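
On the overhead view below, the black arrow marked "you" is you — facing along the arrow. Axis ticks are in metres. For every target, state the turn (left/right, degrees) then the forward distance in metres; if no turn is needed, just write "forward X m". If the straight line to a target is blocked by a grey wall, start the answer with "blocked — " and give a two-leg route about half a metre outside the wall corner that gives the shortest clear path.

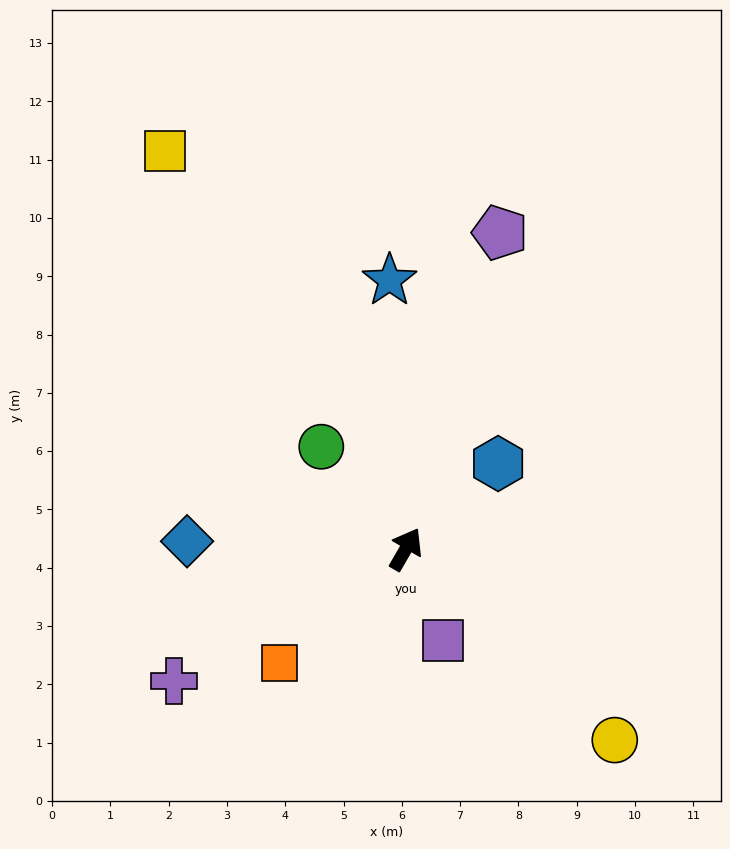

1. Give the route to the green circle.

turn left 70°, forward 2.3 m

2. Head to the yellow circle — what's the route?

turn right 102°, forward 4.9 m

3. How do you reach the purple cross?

turn left 150°, forward 4.6 m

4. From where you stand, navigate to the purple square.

turn right 128°, forward 1.7 m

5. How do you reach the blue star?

turn left 34°, forward 4.6 m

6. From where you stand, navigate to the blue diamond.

turn left 118°, forward 3.8 m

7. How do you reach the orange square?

turn left 162°, forward 2.9 m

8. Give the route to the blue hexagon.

turn right 17°, forward 2.2 m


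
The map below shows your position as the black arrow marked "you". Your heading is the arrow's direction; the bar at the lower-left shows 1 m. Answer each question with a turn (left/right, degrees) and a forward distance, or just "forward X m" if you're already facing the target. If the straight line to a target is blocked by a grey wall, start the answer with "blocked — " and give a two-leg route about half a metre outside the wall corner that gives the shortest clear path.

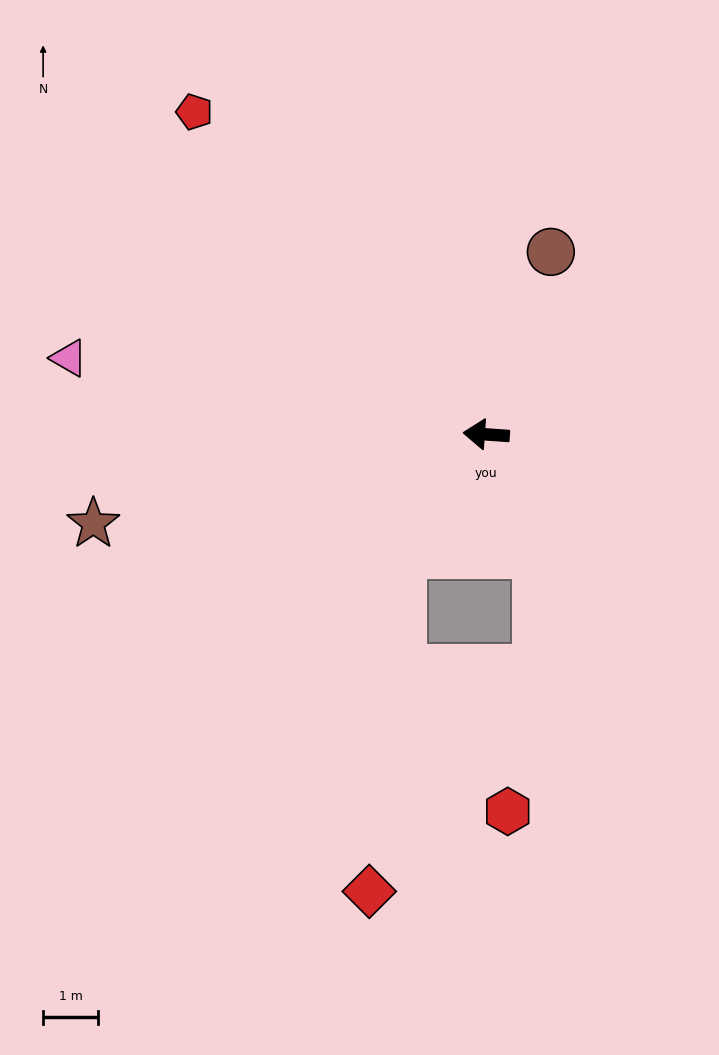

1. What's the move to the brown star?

turn left 17°, forward 7.3 m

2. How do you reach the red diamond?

blocked — turn left 59°, forward 2.6 m, then turn left 29°, forward 6.1 m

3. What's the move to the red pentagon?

turn right 44°, forward 7.9 m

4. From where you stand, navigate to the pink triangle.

turn right 6°, forward 7.7 m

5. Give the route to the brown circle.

turn right 105°, forward 3.5 m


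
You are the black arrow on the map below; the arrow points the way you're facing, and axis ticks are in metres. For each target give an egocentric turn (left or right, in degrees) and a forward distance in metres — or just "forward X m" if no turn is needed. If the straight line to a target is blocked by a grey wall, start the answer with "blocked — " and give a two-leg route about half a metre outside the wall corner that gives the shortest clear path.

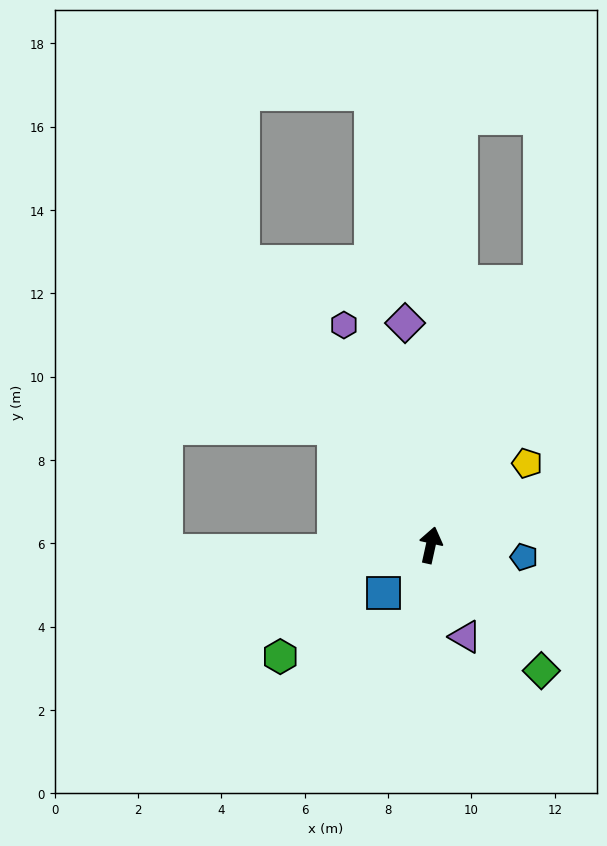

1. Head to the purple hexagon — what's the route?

turn left 34°, forward 5.7 m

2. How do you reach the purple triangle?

turn right 147°, forward 2.4 m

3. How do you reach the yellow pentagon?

turn right 37°, forward 3.0 m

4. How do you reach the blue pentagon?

turn right 85°, forward 2.3 m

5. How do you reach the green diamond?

turn right 126°, forward 4.0 m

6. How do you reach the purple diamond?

turn left 19°, forward 5.4 m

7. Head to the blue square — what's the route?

turn left 148°, forward 1.6 m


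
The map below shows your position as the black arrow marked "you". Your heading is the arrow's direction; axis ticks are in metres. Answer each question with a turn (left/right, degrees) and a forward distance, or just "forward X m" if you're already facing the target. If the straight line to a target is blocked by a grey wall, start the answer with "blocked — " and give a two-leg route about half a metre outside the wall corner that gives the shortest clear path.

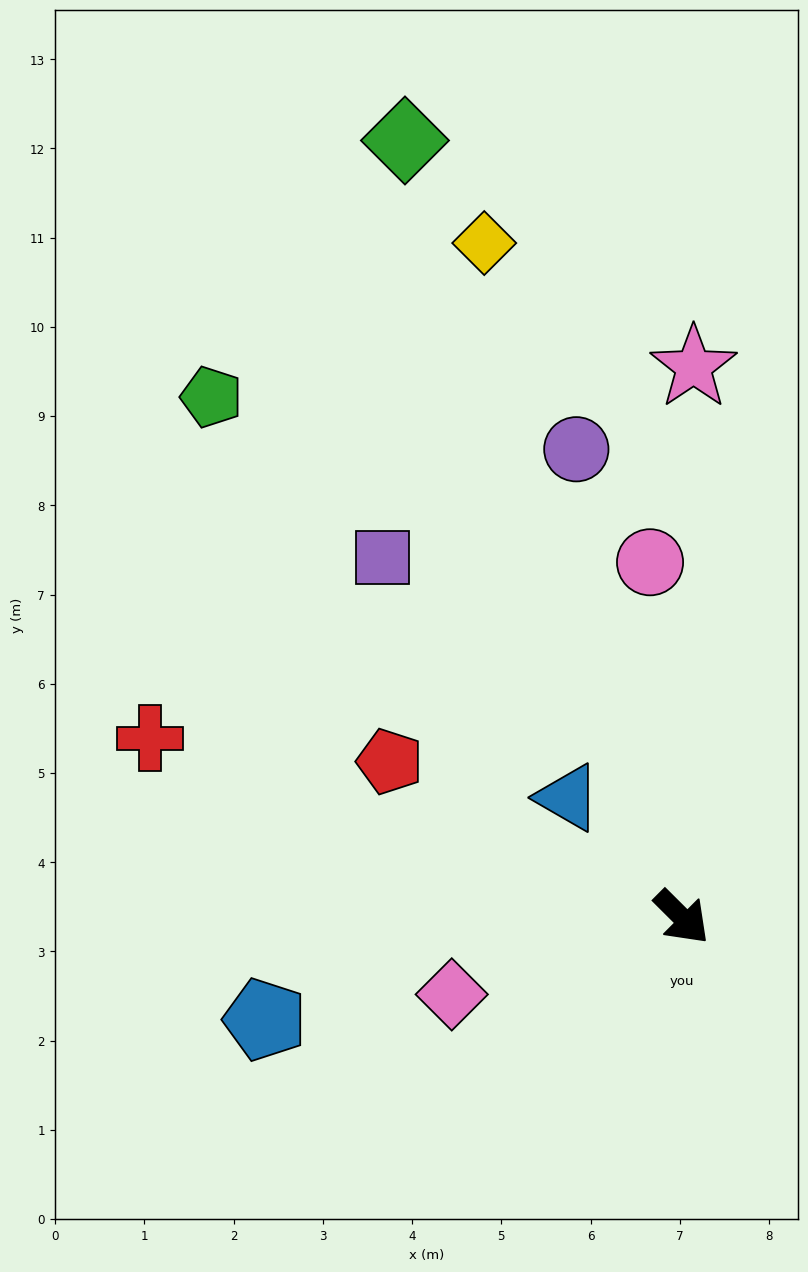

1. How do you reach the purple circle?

turn left 148°, forward 5.4 m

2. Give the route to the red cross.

turn right 154°, forward 6.3 m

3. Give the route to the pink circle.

turn left 140°, forward 4.0 m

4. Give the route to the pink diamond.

turn right 117°, forward 2.7 m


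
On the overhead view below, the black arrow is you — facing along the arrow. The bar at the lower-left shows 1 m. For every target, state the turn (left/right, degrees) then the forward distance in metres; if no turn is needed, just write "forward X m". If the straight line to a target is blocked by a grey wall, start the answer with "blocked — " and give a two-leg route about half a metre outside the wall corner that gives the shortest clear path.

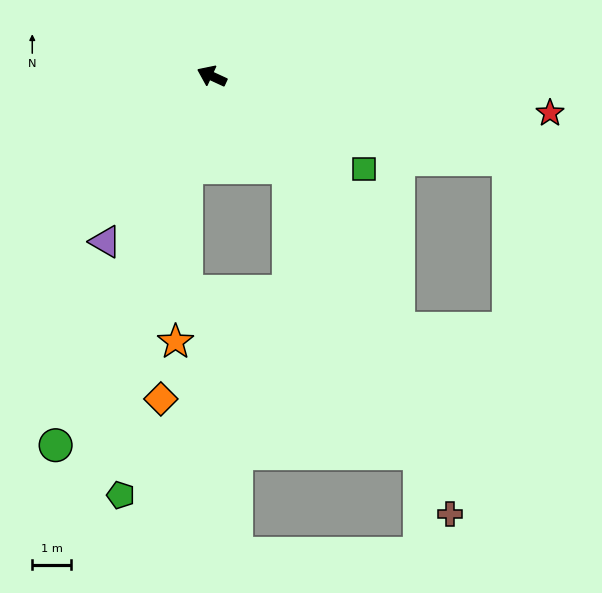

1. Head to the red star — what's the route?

turn right 161°, forward 8.8 m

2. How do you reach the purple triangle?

turn left 82°, forward 5.1 m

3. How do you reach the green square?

turn left 173°, forward 4.6 m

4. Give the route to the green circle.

turn left 92°, forward 10.4 m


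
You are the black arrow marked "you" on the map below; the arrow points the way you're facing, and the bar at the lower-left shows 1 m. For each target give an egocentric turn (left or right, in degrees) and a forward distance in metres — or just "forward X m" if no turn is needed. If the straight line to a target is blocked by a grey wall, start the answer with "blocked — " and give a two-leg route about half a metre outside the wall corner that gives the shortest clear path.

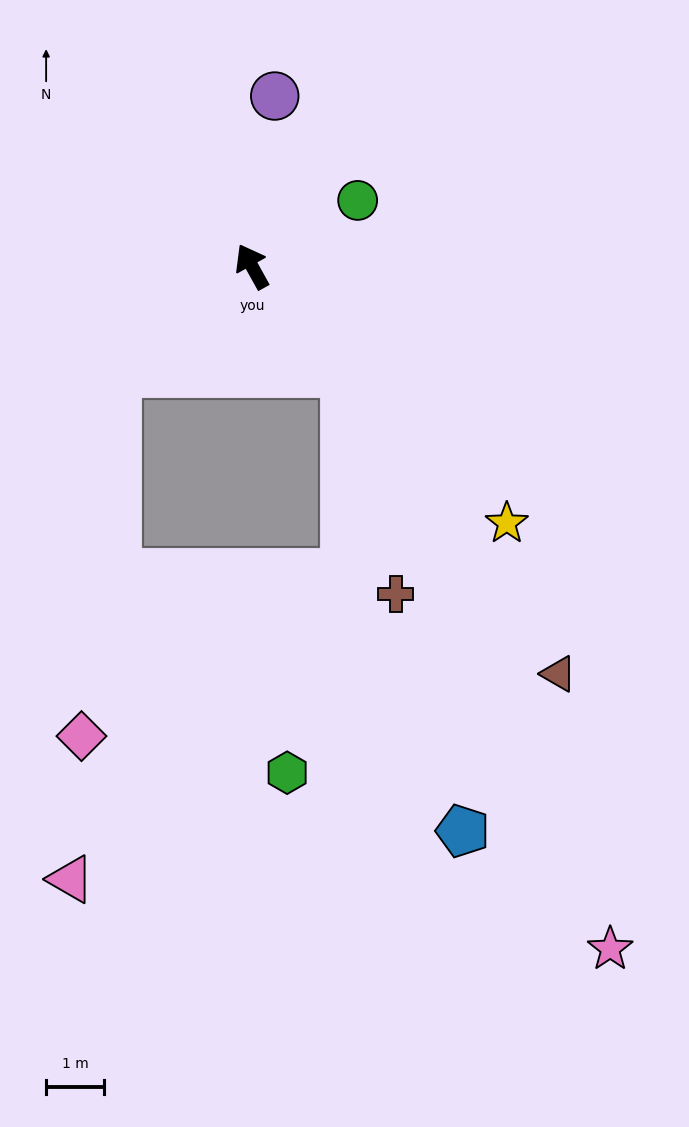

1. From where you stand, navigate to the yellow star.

turn right 164°, forward 6.2 m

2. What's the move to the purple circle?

turn right 37°, forward 2.9 m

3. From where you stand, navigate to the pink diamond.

blocked — turn left 99°, forward 3.0 m, then turn left 47°, forward 6.3 m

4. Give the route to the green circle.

turn right 87°, forward 2.1 m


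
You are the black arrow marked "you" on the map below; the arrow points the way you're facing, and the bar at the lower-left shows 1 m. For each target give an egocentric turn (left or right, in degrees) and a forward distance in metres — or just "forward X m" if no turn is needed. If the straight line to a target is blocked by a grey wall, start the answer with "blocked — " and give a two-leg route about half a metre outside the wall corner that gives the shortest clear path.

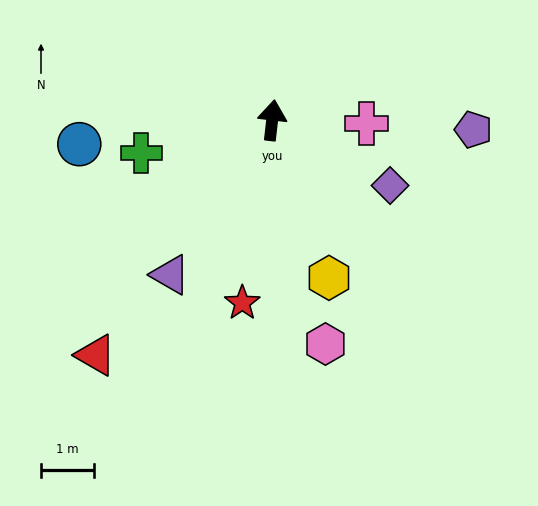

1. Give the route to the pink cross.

turn right 86°, forward 1.8 m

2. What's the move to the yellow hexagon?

turn right 154°, forward 3.2 m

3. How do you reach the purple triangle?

turn left 153°, forward 3.5 m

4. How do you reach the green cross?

turn left 111°, forward 2.6 m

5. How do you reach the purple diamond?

turn right 113°, forward 2.6 m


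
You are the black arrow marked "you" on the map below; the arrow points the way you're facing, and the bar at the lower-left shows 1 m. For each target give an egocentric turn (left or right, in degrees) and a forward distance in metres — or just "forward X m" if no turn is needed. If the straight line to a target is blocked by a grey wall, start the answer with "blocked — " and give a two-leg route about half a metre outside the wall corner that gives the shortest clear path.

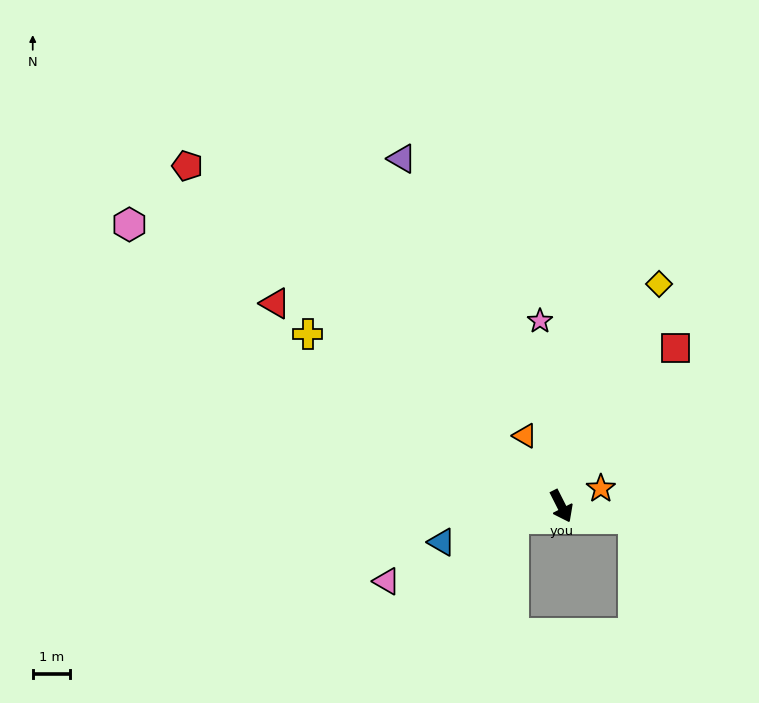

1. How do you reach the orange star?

turn left 87°, forward 1.2 m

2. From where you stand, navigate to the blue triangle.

turn right 100°, forward 3.4 m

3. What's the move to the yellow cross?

turn right 151°, forward 8.2 m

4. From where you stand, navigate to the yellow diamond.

turn left 129°, forward 6.5 m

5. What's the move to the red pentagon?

turn right 159°, forward 13.6 m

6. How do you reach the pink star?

turn left 160°, forward 5.0 m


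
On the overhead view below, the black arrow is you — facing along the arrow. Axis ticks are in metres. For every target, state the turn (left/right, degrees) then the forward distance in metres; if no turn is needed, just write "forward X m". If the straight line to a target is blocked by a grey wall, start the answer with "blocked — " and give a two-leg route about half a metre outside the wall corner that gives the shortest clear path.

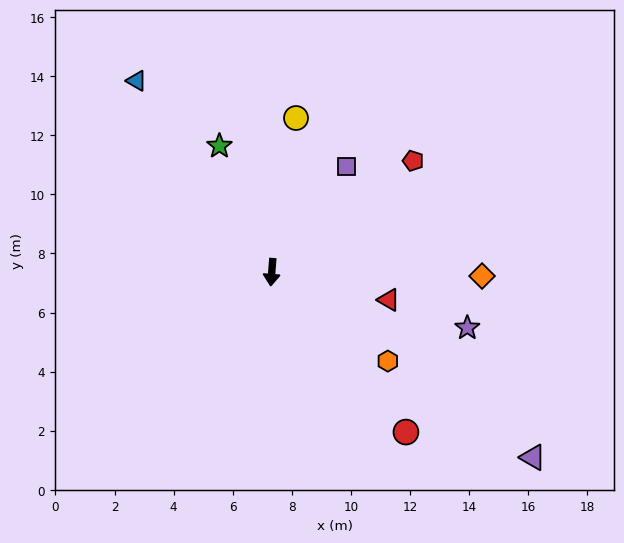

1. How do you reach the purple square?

turn left 149°, forward 4.4 m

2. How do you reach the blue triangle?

turn right 140°, forward 7.9 m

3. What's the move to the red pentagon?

turn left 133°, forward 6.1 m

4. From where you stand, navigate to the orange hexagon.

turn left 57°, forward 4.9 m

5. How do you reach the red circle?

turn left 44°, forward 7.1 m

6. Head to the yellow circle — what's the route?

turn left 175°, forward 5.3 m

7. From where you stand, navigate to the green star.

turn right 153°, forward 4.6 m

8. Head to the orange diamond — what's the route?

turn left 93°, forward 7.1 m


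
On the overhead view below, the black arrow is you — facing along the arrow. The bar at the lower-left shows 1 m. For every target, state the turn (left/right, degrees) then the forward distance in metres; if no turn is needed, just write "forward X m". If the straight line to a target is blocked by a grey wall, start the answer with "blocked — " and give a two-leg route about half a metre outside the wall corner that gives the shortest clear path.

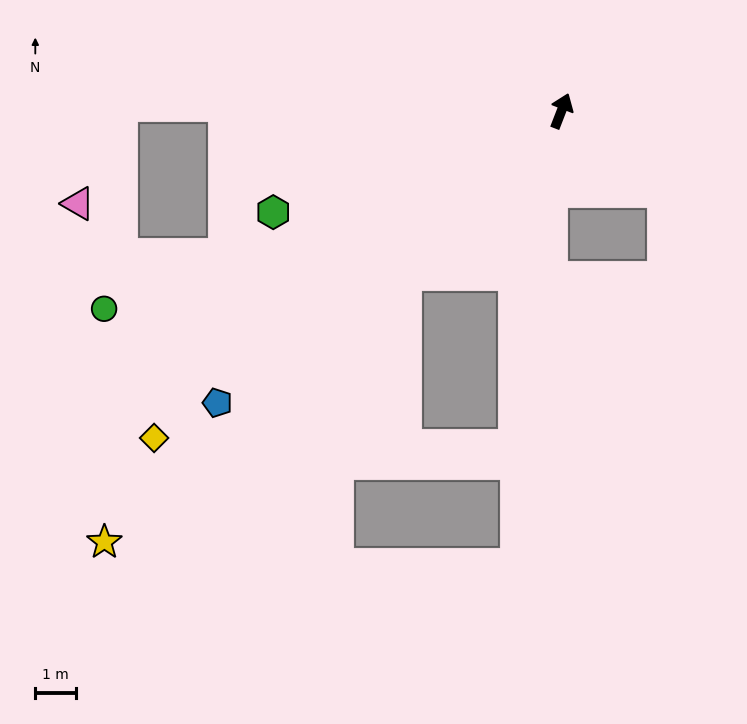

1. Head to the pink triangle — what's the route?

blocked — turn left 110°, forward 10.9 m, then turn left 68°, forward 2.7 m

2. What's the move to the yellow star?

turn left 155°, forward 15.6 m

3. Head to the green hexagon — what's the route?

turn left 131°, forward 7.6 m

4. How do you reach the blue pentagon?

turn left 152°, forward 11.2 m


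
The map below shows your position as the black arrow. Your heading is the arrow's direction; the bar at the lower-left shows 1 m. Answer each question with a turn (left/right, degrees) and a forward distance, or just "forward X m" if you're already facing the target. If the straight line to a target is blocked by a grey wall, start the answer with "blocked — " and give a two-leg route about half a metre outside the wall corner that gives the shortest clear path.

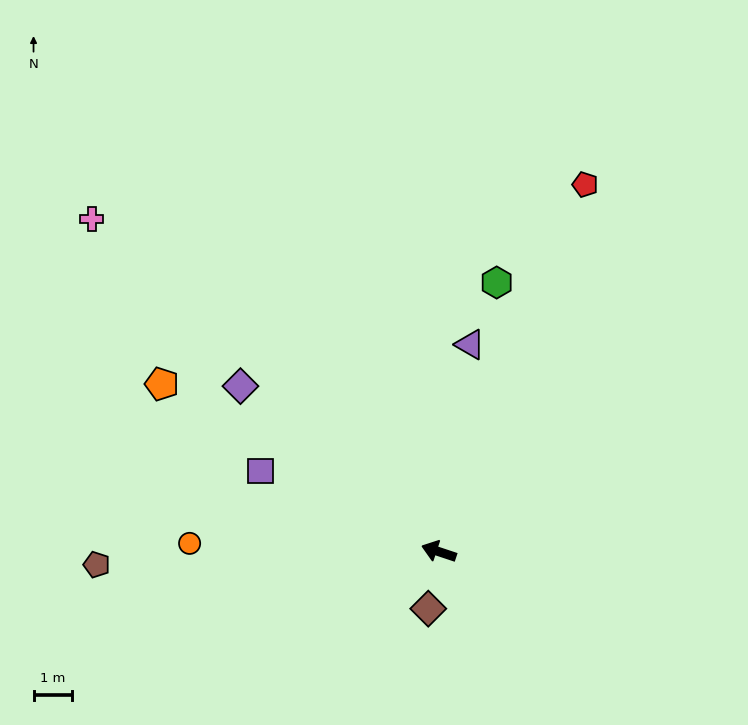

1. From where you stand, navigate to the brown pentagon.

turn left 21°, forward 8.9 m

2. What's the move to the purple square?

turn right 6°, forward 5.1 m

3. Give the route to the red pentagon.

turn right 93°, forward 10.3 m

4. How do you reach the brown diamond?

turn left 98°, forward 1.5 m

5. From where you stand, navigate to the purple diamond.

turn right 21°, forward 6.7 m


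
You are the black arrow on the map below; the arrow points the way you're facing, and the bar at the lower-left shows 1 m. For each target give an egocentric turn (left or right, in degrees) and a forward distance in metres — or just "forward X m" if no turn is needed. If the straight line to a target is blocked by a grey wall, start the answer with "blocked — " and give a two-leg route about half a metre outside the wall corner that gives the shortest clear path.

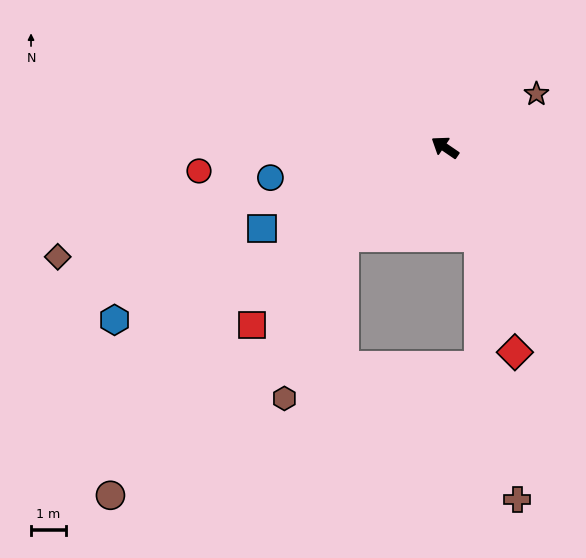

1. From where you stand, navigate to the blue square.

turn left 58°, forward 5.7 m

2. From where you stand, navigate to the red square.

turn left 77°, forward 7.5 m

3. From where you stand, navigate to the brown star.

turn right 115°, forward 3.0 m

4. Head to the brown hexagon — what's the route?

blocked — turn left 76°, forward 3.9 m, then turn left 28°, forward 4.9 m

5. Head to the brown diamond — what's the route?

turn left 50°, forward 11.6 m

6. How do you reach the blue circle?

turn left 44°, forward 5.1 m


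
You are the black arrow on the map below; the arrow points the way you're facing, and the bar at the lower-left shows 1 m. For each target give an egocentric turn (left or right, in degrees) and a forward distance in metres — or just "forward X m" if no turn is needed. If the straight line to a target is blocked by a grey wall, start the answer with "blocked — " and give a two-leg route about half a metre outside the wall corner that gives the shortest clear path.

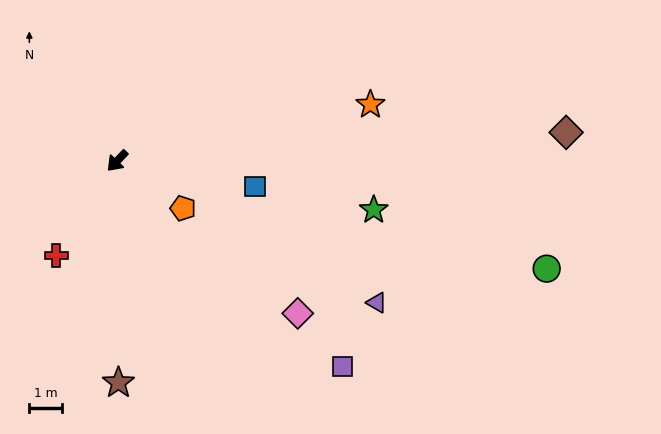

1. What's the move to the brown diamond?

turn left 137°, forward 13.8 m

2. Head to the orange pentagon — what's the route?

turn left 98°, forward 2.5 m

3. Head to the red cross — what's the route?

turn left 11°, forward 3.5 m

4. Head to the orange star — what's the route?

turn left 146°, forward 8.0 m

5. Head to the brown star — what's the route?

turn left 44°, forward 6.8 m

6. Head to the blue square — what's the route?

turn left 123°, forward 4.3 m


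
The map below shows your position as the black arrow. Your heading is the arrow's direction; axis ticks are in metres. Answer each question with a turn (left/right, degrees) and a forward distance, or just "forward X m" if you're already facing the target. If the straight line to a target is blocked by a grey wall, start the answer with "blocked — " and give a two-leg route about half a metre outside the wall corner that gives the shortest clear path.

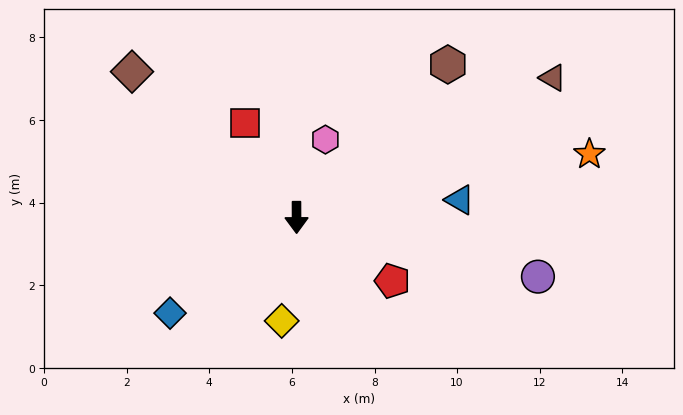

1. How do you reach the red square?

turn right 152°, forward 2.6 m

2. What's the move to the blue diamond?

turn right 53°, forward 3.8 m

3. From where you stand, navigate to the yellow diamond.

turn right 8°, forward 2.5 m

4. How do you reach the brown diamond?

turn right 132°, forward 5.3 m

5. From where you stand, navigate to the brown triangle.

turn left 118°, forward 7.1 m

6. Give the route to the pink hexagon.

turn left 159°, forward 2.0 m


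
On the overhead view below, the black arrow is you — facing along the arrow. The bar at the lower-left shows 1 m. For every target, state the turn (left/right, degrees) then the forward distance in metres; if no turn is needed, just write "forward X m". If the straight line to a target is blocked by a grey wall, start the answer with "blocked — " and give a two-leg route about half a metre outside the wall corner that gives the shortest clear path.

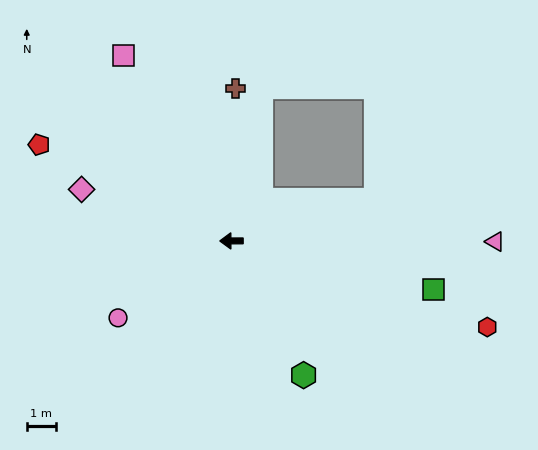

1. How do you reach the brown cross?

turn right 92°, forward 5.2 m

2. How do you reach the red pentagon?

turn right 27°, forward 7.4 m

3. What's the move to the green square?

turn left 166°, forward 7.1 m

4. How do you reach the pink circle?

turn left 34°, forward 4.7 m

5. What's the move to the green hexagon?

turn left 118°, forward 5.2 m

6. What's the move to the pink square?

turn right 60°, forward 7.3 m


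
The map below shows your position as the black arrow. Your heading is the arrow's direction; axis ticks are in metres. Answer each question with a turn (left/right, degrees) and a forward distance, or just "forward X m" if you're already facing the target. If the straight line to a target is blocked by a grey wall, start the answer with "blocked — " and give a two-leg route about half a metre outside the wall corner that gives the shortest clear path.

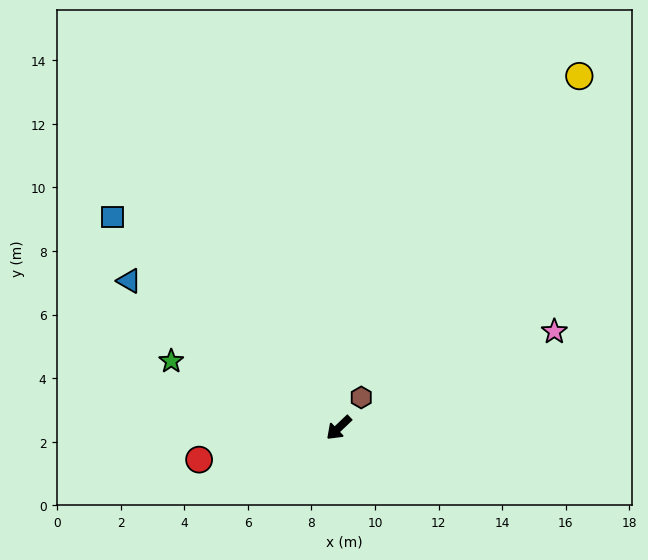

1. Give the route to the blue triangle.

turn right 79°, forward 8.1 m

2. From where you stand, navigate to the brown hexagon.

turn right 170°, forward 1.2 m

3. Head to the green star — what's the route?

turn right 65°, forward 5.7 m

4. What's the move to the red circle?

turn right 31°, forward 4.5 m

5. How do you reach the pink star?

turn left 160°, forward 7.4 m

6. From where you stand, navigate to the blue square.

turn right 87°, forward 9.7 m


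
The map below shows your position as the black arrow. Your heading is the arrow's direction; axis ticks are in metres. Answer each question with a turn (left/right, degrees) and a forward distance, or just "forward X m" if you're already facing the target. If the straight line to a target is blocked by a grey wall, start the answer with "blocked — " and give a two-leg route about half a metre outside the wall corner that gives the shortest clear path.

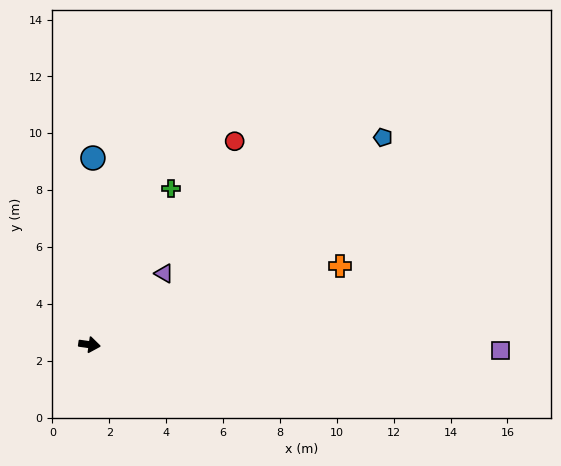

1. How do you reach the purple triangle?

turn left 52°, forward 3.6 m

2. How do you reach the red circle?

turn left 62°, forward 8.8 m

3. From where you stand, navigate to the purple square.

turn left 7°, forward 14.5 m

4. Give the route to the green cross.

turn left 70°, forward 6.2 m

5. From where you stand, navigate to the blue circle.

turn left 97°, forward 6.6 m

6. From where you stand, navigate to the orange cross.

turn left 25°, forward 9.2 m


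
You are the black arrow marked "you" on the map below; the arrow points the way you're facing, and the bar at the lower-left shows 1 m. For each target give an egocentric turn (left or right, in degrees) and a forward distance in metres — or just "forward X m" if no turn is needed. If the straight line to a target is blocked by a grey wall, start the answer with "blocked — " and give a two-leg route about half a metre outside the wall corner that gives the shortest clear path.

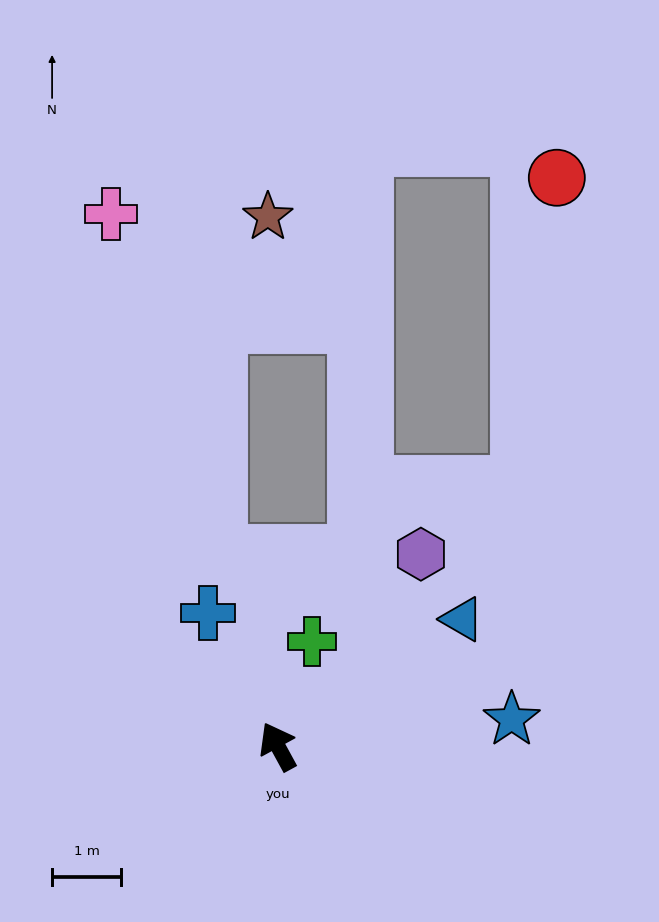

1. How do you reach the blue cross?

forward 2.2 m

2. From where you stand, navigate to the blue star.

turn right 112°, forward 3.4 m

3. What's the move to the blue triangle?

turn right 84°, forward 3.2 m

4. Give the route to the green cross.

turn right 47°, forward 1.6 m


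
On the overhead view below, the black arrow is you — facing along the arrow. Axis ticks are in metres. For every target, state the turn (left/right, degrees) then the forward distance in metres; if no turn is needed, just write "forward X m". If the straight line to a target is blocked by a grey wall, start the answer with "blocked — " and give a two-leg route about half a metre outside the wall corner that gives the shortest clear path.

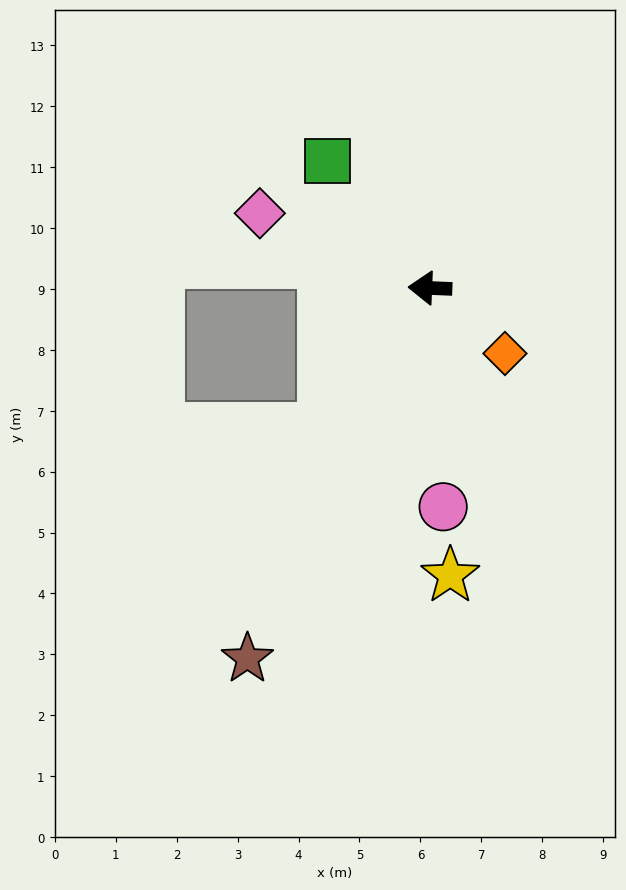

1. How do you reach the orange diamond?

turn left 141°, forward 1.6 m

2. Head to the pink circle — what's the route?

turn left 96°, forward 3.6 m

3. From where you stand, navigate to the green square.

turn right 49°, forward 2.7 m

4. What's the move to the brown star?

turn left 66°, forward 6.8 m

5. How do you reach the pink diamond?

turn right 21°, forward 3.0 m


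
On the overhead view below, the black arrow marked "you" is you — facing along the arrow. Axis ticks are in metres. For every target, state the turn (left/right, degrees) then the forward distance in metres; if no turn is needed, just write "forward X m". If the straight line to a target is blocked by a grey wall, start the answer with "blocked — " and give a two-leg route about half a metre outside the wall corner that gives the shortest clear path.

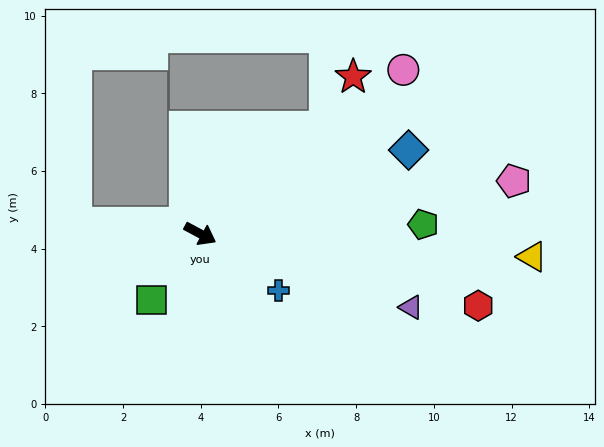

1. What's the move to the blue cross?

turn right 8°, forward 2.5 m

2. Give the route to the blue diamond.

turn left 50°, forward 5.8 m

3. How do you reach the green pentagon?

turn left 31°, forward 5.7 m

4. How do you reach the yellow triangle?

turn left 24°, forward 8.6 m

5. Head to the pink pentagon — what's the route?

turn left 38°, forward 8.2 m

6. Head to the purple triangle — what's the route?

turn left 9°, forward 5.7 m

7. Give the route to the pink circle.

turn left 67°, forward 6.7 m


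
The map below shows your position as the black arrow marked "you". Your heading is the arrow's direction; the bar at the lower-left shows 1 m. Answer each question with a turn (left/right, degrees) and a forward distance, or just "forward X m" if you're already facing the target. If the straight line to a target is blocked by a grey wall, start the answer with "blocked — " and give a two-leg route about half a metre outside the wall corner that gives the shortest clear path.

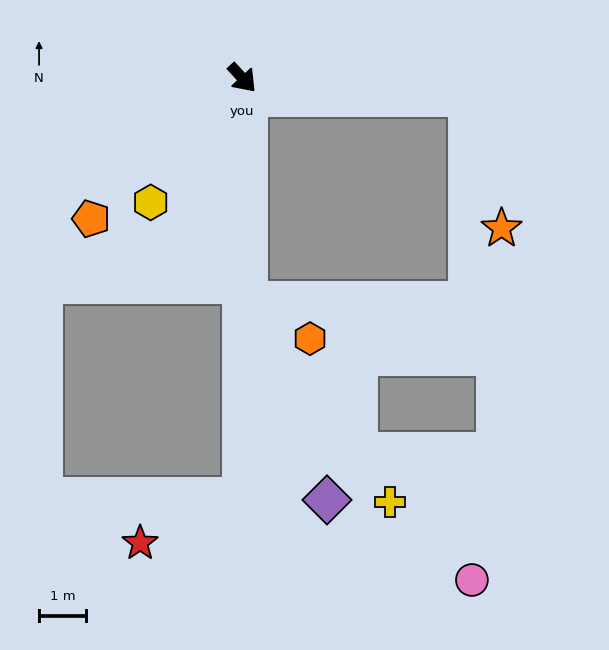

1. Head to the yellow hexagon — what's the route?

turn right 79°, forward 3.3 m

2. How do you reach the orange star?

blocked — turn left 43°, forward 4.8 m, then turn right 71°, forward 2.9 m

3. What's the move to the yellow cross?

blocked — turn right 41°, forward 4.7 m, then turn left 34°, forward 5.2 m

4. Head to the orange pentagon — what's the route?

turn right 90°, forward 4.4 m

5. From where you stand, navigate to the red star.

blocked — turn right 43°, forward 8.8 m, then turn right 65°, forward 2.4 m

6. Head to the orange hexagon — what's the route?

blocked — turn right 41°, forward 4.7 m, then turn left 57°, forward 1.5 m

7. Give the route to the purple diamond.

blocked — turn right 41°, forward 4.7 m, then turn left 20°, forward 4.5 m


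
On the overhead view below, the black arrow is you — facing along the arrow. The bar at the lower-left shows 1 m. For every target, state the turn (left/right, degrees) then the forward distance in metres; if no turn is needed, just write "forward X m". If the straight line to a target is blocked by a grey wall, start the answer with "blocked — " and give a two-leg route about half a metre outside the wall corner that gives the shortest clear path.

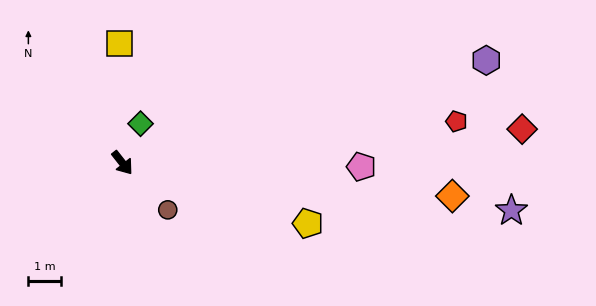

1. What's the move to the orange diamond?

turn left 46°, forward 10.3 m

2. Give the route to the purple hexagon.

turn left 68°, forward 11.7 m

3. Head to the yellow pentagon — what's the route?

turn left 34°, forward 6.1 m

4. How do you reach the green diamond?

turn left 117°, forward 1.3 m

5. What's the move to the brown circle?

turn left 6°, forward 2.0 m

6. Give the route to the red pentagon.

turn left 59°, forward 10.4 m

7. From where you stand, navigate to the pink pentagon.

turn left 51°, forward 7.4 m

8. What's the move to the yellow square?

turn left 143°, forward 3.7 m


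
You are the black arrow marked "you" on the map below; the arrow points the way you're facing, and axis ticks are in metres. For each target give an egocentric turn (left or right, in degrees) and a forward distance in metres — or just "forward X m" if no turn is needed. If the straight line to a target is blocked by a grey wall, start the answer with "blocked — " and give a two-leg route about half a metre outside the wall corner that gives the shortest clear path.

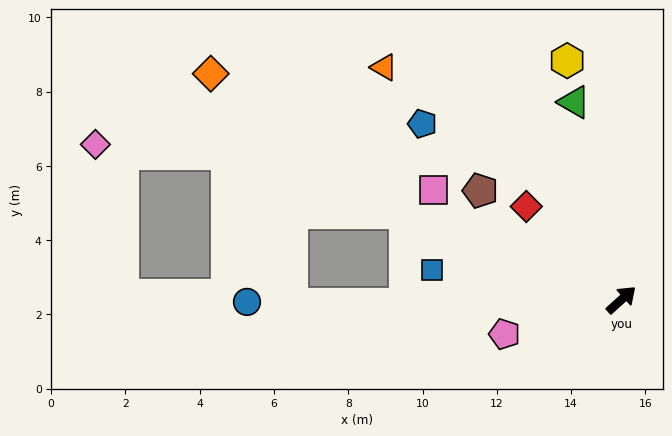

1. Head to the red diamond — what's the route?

turn left 93°, forward 3.6 m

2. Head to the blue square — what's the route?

turn left 129°, forward 5.2 m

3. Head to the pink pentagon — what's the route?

turn left 154°, forward 3.3 m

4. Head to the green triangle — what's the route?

turn left 61°, forward 5.5 m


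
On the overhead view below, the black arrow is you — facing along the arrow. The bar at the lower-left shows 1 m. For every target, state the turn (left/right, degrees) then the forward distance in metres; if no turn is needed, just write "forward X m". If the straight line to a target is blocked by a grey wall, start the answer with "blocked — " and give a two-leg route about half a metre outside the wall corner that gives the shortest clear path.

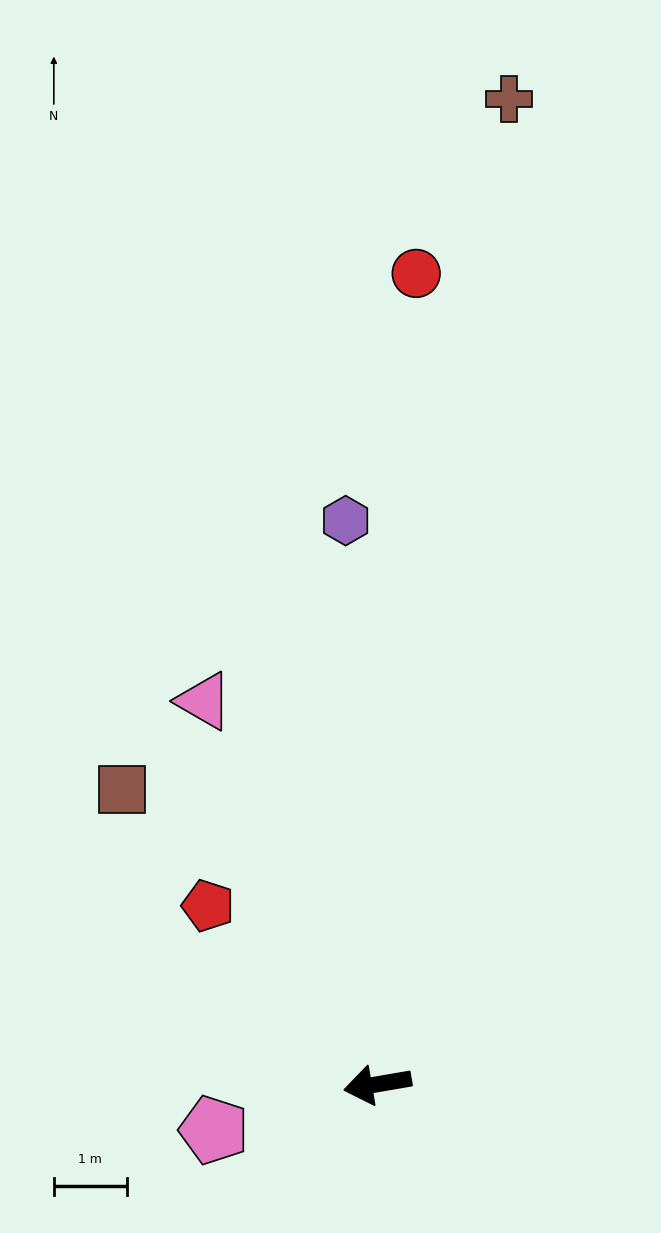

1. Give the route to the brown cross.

turn right 107°, forward 13.6 m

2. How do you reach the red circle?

turn right 102°, forward 11.1 m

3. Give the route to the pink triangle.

turn right 75°, forward 5.7 m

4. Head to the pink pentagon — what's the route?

turn left 6°, forward 2.3 m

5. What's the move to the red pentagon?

turn right 56°, forward 3.4 m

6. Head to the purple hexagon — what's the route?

turn right 97°, forward 7.7 m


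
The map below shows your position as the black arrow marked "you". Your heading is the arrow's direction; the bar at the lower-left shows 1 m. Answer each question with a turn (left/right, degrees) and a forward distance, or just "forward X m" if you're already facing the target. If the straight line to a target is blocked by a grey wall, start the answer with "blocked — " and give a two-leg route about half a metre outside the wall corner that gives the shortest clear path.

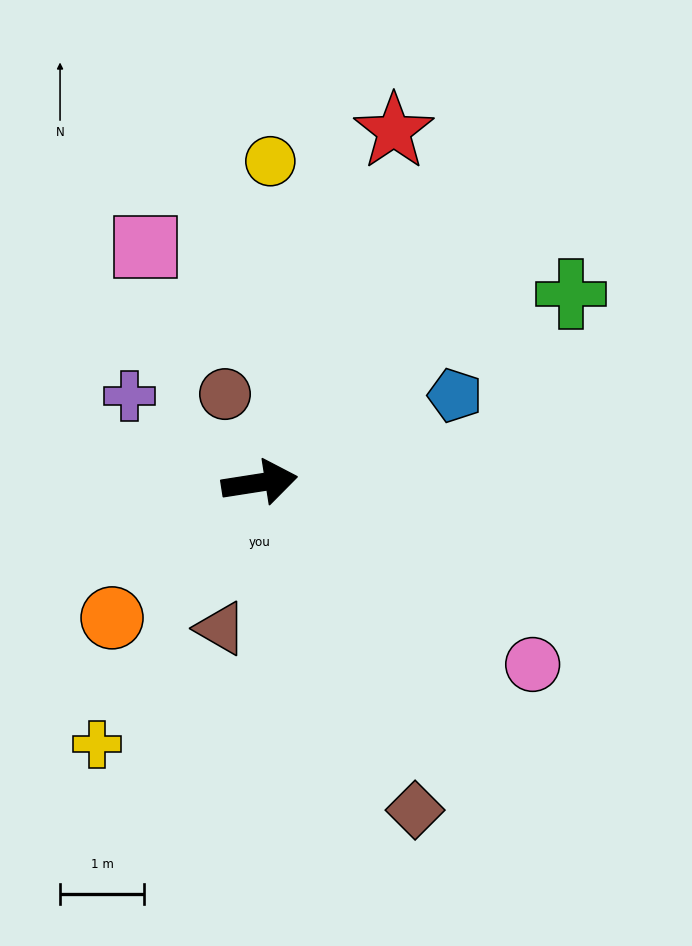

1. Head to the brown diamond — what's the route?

turn right 73°, forward 4.3 m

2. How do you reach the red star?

turn left 60°, forward 4.5 m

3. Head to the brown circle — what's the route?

turn left 102°, forward 1.1 m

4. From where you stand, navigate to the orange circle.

turn right 146°, forward 2.4 m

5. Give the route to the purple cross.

turn left 137°, forward 1.9 m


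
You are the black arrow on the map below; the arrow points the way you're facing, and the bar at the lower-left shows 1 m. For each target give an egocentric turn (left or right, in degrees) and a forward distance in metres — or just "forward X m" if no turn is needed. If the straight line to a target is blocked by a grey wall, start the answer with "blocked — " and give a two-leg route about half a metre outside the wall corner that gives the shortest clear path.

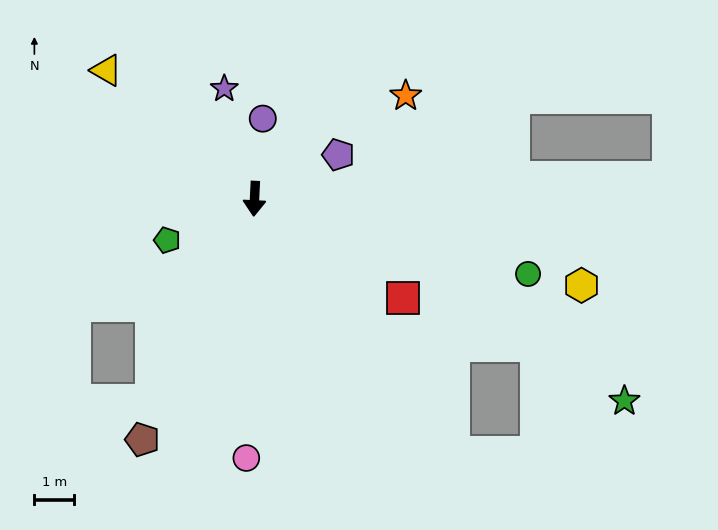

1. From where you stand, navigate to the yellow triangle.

turn right 128°, forward 4.9 m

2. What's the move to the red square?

turn left 59°, forward 4.5 m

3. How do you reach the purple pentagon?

turn left 120°, forward 2.4 m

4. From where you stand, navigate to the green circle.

turn left 77°, forward 7.1 m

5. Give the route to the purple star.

turn right 162°, forward 2.9 m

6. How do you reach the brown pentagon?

turn right 22°, forward 6.6 m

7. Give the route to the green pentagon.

turn right 62°, forward 2.4 m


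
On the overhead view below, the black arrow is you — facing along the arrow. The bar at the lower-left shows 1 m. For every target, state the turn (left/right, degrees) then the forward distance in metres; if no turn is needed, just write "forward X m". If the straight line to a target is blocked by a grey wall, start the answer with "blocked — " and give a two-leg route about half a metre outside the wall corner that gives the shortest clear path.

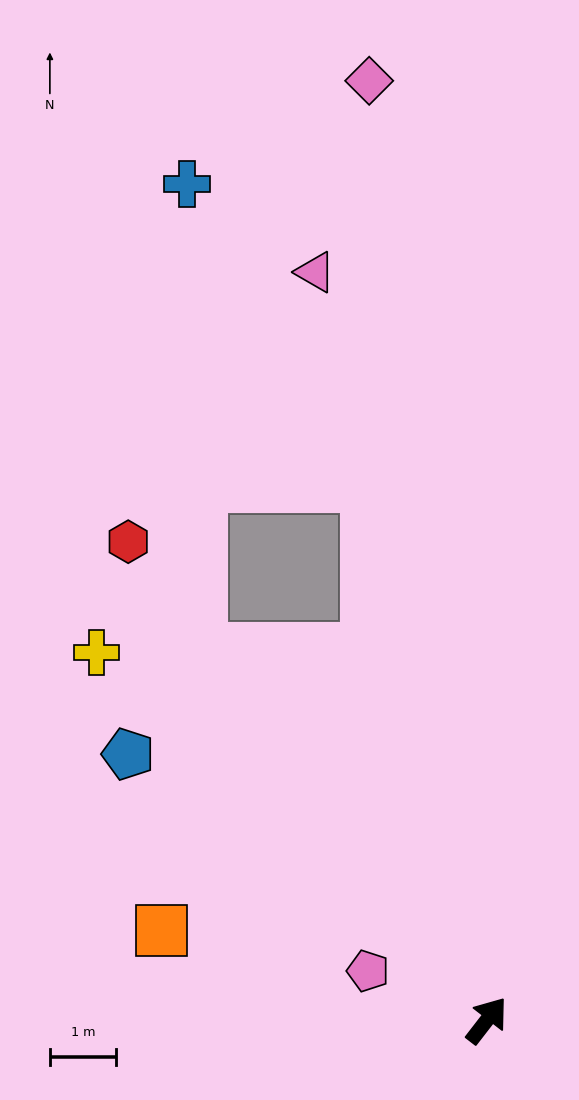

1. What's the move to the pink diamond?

turn left 45°, forward 14.3 m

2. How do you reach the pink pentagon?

turn left 105°, forward 1.9 m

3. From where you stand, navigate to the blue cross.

blocked — turn left 50°, forward 8.3 m, then turn left 19°, forward 5.3 m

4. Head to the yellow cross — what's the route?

turn left 84°, forward 8.1 m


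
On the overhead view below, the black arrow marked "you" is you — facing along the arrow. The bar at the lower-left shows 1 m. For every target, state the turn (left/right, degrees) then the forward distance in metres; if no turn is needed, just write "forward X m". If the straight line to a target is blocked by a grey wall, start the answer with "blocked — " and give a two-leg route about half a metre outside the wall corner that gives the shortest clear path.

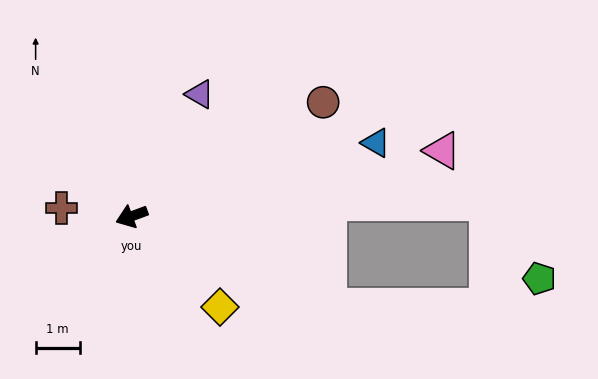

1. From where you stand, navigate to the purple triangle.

turn right 139°, forward 3.2 m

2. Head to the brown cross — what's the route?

turn right 27°, forward 1.6 m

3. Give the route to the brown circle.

turn right 169°, forward 5.1 m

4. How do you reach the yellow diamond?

turn left 114°, forward 2.9 m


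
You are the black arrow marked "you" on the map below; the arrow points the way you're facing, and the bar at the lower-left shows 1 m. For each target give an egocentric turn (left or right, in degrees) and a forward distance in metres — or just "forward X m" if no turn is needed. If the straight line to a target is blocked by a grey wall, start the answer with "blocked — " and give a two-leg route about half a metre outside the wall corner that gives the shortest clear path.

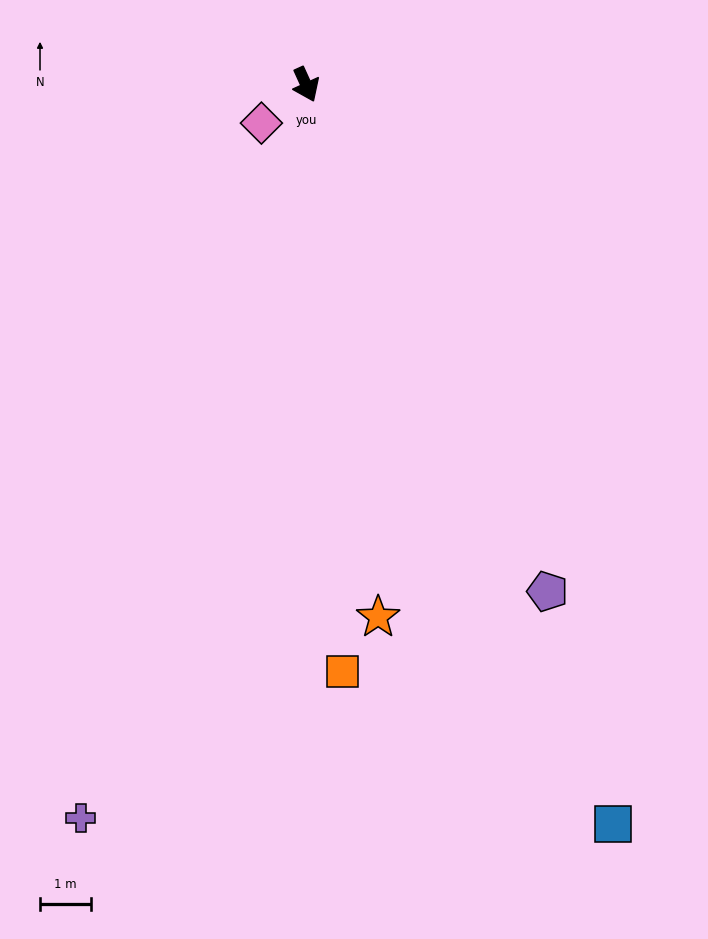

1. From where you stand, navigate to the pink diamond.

turn right 74°, forward 1.2 m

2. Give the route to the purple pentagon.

forward 11.0 m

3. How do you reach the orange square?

turn right 21°, forward 11.5 m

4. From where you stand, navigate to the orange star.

turn right 17°, forward 10.5 m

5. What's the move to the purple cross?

turn right 42°, forward 15.0 m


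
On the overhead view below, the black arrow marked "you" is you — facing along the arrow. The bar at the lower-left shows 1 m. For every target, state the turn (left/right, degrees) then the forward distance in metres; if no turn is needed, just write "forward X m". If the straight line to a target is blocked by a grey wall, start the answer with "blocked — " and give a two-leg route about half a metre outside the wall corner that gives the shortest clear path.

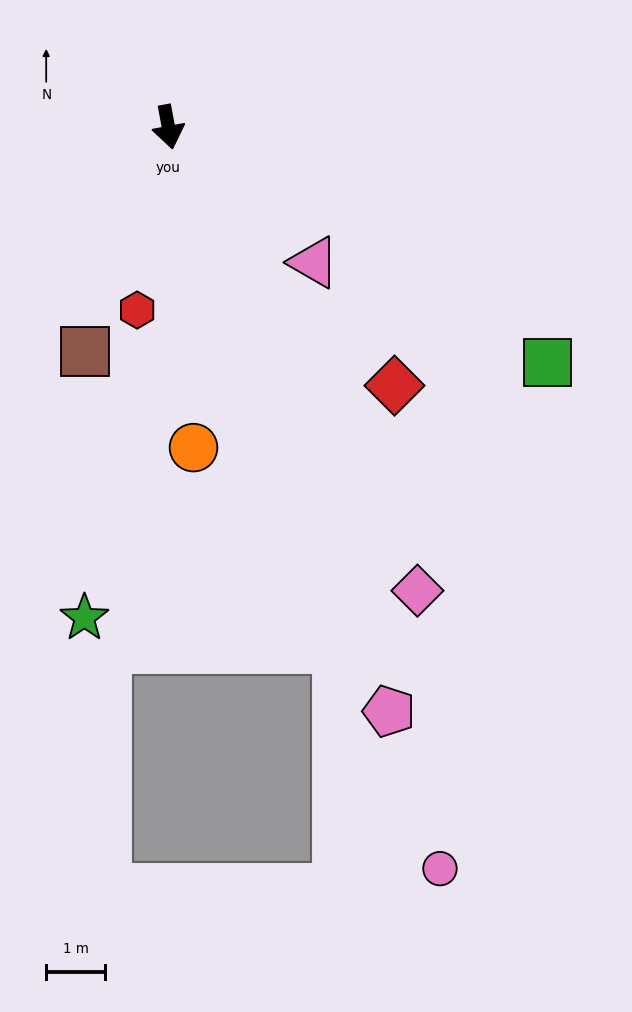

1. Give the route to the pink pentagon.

turn left 10°, forward 10.6 m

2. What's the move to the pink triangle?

turn left 37°, forward 3.4 m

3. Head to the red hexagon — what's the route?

turn right 20°, forward 3.2 m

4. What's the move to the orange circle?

turn right 6°, forward 5.5 m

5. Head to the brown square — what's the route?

turn right 31°, forward 4.1 m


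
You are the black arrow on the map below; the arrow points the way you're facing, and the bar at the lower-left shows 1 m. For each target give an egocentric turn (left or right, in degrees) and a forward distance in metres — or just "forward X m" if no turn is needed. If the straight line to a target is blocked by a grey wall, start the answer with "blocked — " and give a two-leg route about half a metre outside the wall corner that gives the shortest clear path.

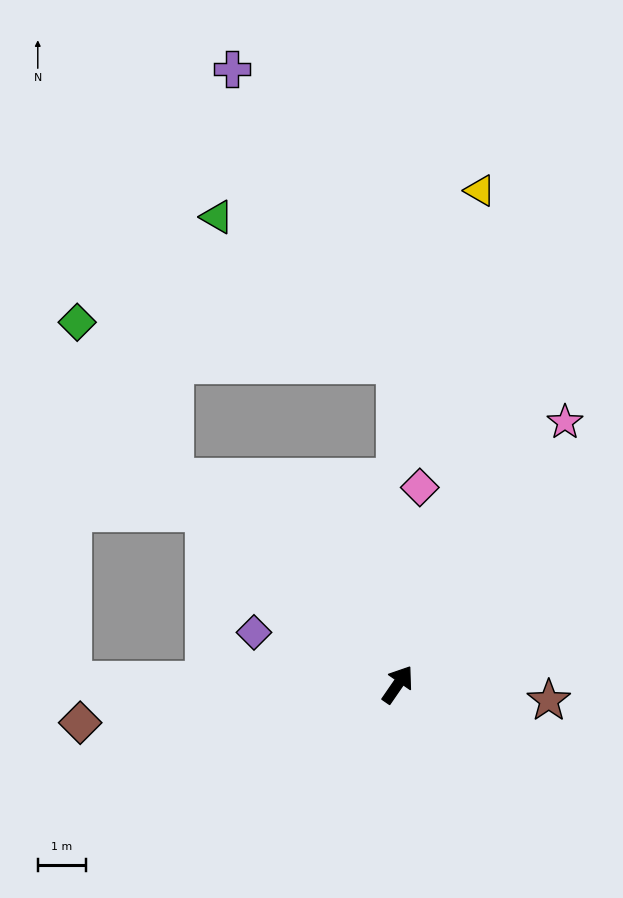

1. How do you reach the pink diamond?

turn left 28°, forward 4.1 m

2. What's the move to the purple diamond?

turn left 105°, forward 3.2 m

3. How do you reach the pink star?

turn left 2°, forward 6.4 m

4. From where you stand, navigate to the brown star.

turn right 62°, forward 3.1 m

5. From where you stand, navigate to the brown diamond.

turn left 131°, forward 6.6 m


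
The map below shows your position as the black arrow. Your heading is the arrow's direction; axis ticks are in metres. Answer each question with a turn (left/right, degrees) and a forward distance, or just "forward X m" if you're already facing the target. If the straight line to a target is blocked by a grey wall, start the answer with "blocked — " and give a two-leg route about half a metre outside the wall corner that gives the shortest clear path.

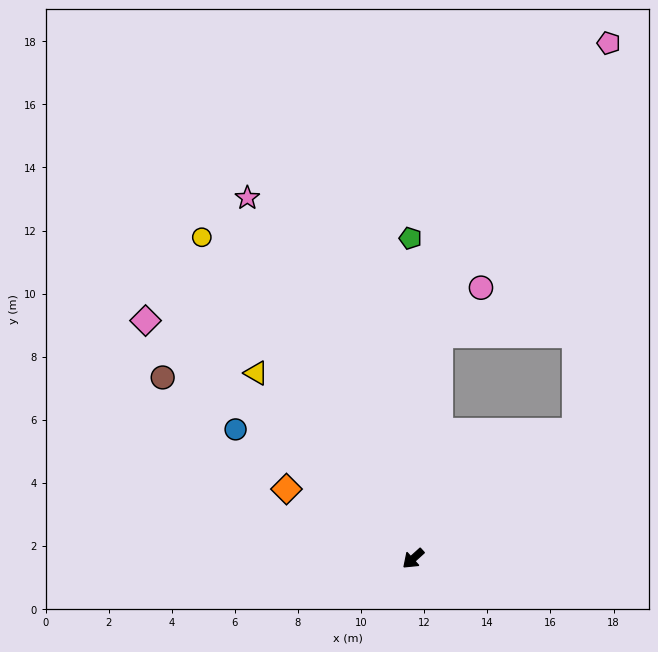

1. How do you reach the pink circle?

blocked — turn right 139°, forward 7.1 m, then turn right 34°, forward 2.0 m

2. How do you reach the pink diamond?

turn right 84°, forward 11.3 m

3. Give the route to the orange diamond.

turn right 71°, forward 4.6 m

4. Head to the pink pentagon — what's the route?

blocked — turn left 176°, forward 6.5 m, then turn left 47°, forward 12.4 m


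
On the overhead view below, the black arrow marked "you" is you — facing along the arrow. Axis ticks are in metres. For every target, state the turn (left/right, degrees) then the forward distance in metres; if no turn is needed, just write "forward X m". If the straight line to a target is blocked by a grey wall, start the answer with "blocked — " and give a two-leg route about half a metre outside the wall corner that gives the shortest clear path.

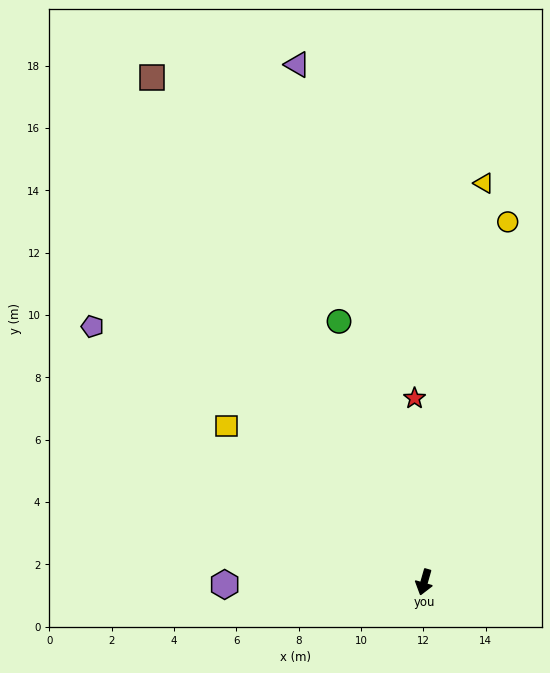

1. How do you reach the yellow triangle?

turn right 173°, forward 12.9 m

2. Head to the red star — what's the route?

turn right 161°, forward 5.9 m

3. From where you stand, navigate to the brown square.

turn right 136°, forward 18.4 m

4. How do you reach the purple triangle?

turn right 150°, forward 17.1 m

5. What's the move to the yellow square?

turn right 112°, forward 8.1 m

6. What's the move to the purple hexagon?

turn right 73°, forward 6.4 m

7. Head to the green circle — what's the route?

turn right 146°, forward 8.8 m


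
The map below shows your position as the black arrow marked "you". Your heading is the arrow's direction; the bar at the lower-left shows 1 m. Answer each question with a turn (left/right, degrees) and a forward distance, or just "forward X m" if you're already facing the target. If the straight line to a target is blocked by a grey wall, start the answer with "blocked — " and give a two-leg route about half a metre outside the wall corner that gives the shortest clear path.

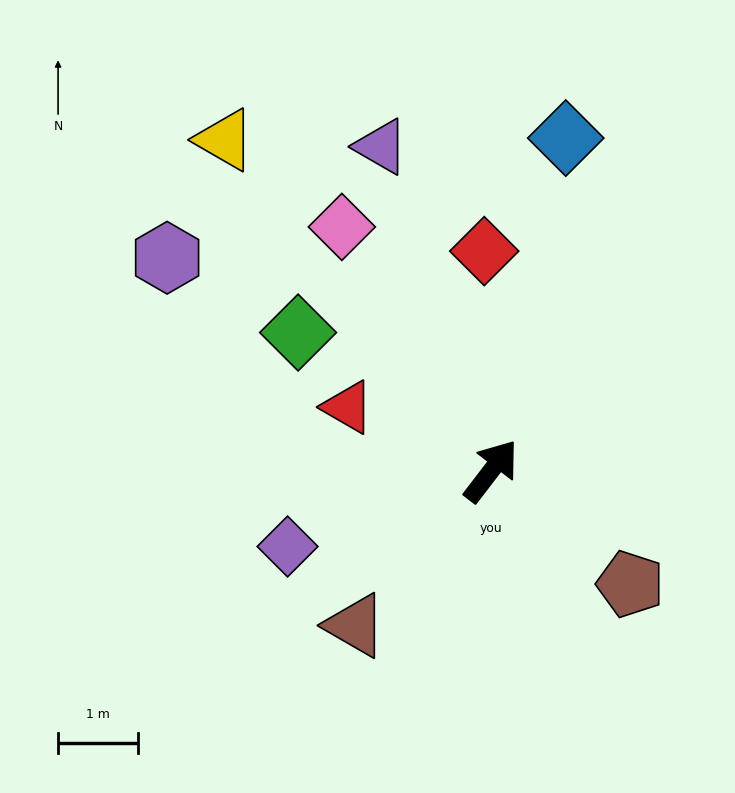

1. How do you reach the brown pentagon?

turn right 92°, forward 2.2 m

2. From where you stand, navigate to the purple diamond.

turn left 148°, forward 2.7 m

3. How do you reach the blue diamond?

turn left 25°, forward 4.2 m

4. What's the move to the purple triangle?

turn left 56°, forward 4.3 m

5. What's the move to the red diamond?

turn left 39°, forward 2.7 m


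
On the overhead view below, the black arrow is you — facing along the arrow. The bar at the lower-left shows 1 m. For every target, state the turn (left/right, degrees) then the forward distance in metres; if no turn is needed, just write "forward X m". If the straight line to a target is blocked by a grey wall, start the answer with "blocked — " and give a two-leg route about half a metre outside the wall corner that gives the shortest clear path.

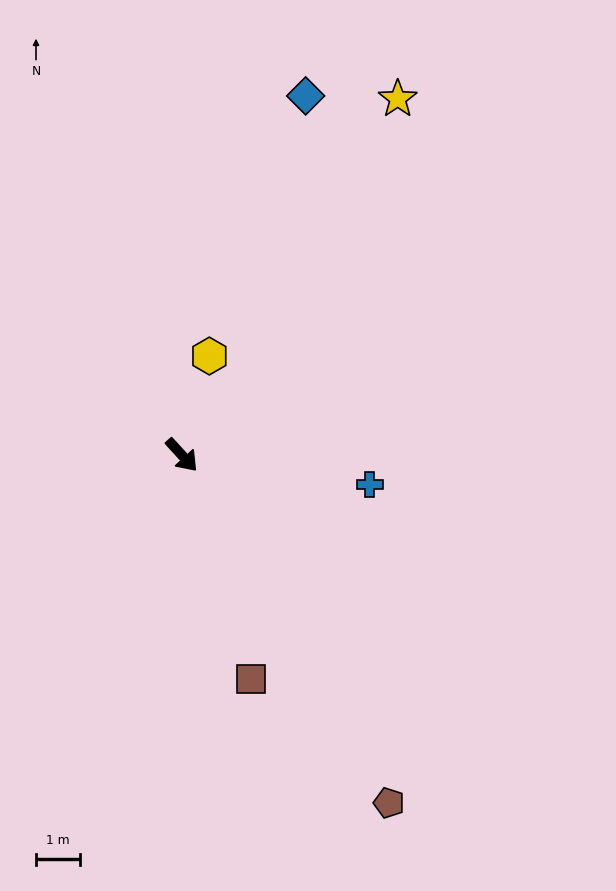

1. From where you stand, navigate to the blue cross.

turn left 39°, forward 4.4 m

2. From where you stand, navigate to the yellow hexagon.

turn left 122°, forward 2.4 m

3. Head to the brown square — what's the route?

turn right 25°, forward 5.4 m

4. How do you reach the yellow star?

turn left 106°, forward 9.5 m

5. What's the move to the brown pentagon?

turn right 12°, forward 9.3 m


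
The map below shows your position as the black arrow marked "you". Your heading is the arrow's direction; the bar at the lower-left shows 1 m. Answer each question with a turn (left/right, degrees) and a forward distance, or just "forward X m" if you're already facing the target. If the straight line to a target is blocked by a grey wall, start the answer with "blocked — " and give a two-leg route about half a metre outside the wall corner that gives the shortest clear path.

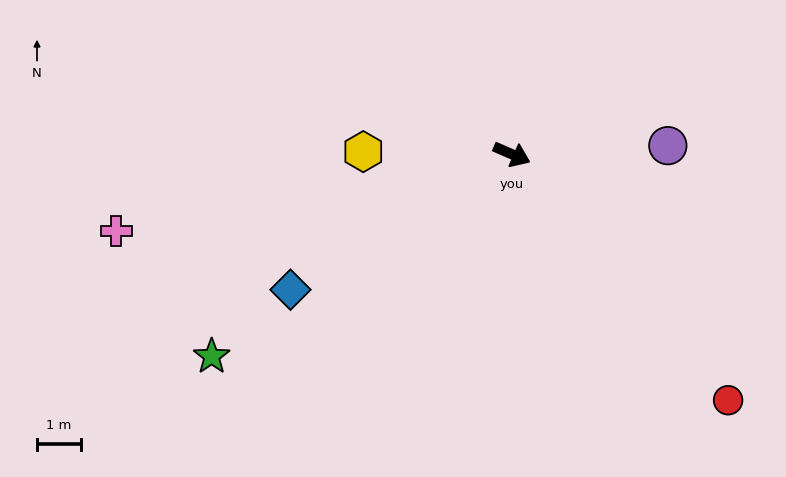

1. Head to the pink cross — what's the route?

turn right 145°, forward 9.1 m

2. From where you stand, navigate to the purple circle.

turn left 27°, forward 3.5 m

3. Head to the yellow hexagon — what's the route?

turn right 157°, forward 3.4 m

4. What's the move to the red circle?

turn right 25°, forward 7.4 m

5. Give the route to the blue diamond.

turn right 125°, forward 5.9 m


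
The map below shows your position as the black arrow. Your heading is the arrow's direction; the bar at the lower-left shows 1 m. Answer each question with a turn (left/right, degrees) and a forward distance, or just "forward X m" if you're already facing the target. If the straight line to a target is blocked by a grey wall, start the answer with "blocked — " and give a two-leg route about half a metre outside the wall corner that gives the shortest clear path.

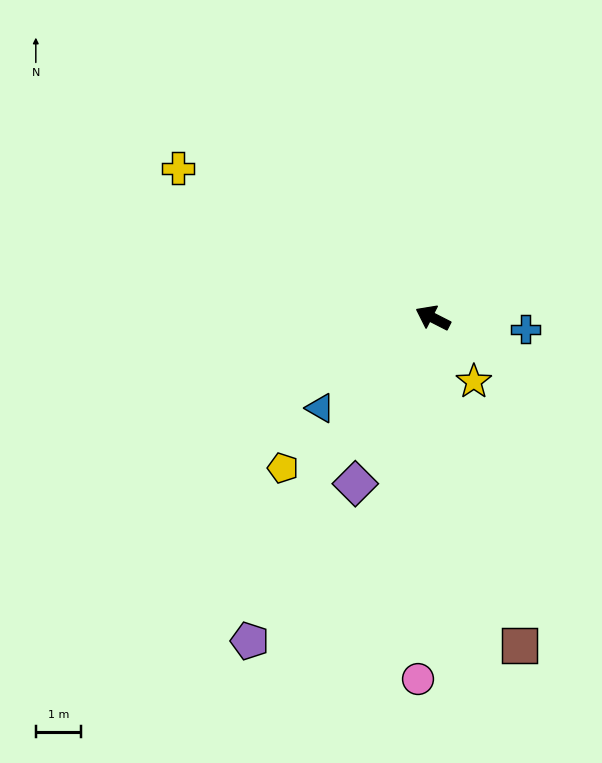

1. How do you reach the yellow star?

turn left 150°, forward 1.7 m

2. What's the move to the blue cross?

turn right 160°, forward 2.1 m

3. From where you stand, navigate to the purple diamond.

turn left 92°, forward 4.1 m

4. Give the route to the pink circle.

turn left 115°, forward 8.1 m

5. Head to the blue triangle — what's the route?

turn left 66°, forward 3.2 m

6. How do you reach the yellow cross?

turn right 3°, forward 6.6 m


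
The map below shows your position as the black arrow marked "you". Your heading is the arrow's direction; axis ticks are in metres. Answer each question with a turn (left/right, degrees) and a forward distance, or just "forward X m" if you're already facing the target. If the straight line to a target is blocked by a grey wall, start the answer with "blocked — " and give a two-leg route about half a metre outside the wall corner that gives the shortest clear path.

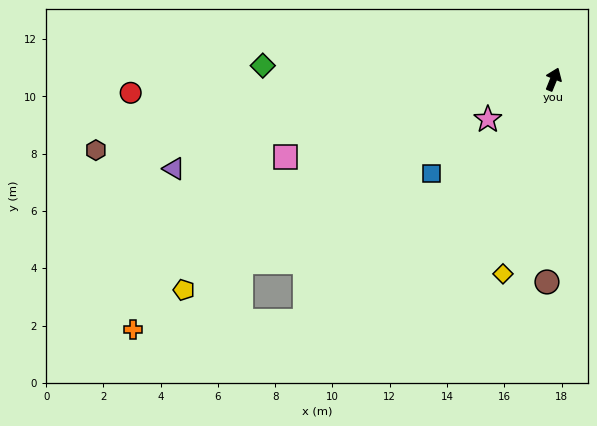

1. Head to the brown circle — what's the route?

turn right 160°, forward 7.1 m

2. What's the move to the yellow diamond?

turn right 173°, forward 7.0 m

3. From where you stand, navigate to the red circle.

turn left 114°, forward 14.8 m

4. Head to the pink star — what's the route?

turn left 143°, forward 2.7 m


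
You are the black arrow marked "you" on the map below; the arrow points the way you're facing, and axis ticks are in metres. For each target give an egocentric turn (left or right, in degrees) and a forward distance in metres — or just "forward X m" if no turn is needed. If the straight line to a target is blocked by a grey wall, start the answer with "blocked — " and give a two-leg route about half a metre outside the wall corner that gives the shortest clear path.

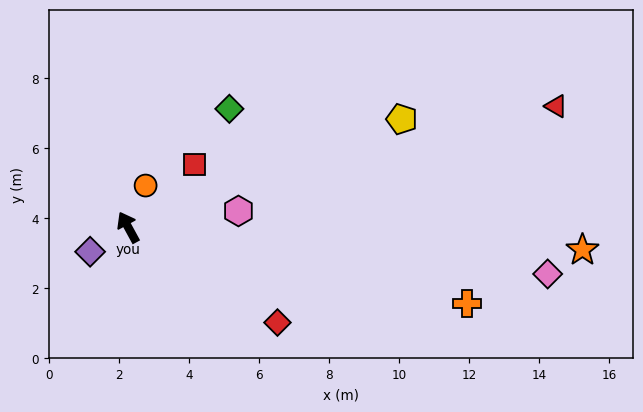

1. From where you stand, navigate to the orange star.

turn right 121°, forward 13.0 m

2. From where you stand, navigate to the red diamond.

turn right 151°, forward 5.1 m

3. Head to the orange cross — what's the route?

turn right 131°, forward 9.9 m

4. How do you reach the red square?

turn right 75°, forward 2.6 m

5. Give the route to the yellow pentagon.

turn right 97°, forward 8.4 m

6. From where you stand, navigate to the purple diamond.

turn left 94°, forward 1.3 m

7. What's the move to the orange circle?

turn right 51°, forward 1.3 m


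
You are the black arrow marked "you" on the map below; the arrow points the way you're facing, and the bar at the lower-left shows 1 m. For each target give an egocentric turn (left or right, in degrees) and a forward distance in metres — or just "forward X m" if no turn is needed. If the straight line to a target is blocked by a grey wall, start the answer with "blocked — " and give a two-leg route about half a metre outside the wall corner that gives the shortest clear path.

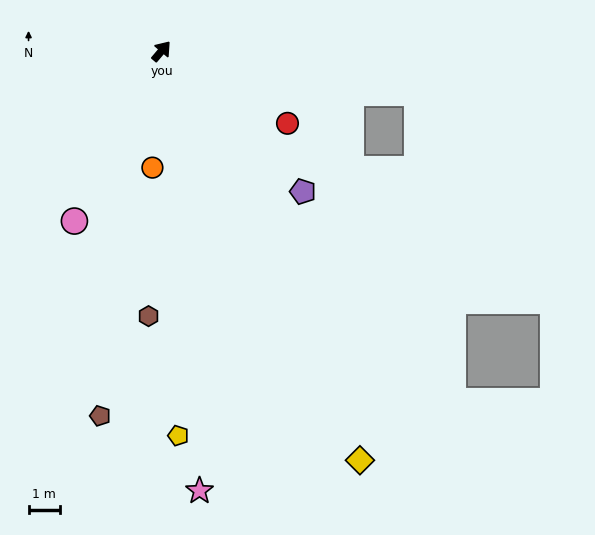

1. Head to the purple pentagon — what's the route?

turn right 95°, forward 6.4 m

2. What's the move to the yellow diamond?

turn right 114°, forward 14.6 m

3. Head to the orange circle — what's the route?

turn right 144°, forward 3.8 m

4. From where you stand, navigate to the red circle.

turn right 80°, forward 4.7 m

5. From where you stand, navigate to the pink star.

turn right 135°, forward 14.2 m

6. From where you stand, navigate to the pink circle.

turn right 167°, forward 6.1 m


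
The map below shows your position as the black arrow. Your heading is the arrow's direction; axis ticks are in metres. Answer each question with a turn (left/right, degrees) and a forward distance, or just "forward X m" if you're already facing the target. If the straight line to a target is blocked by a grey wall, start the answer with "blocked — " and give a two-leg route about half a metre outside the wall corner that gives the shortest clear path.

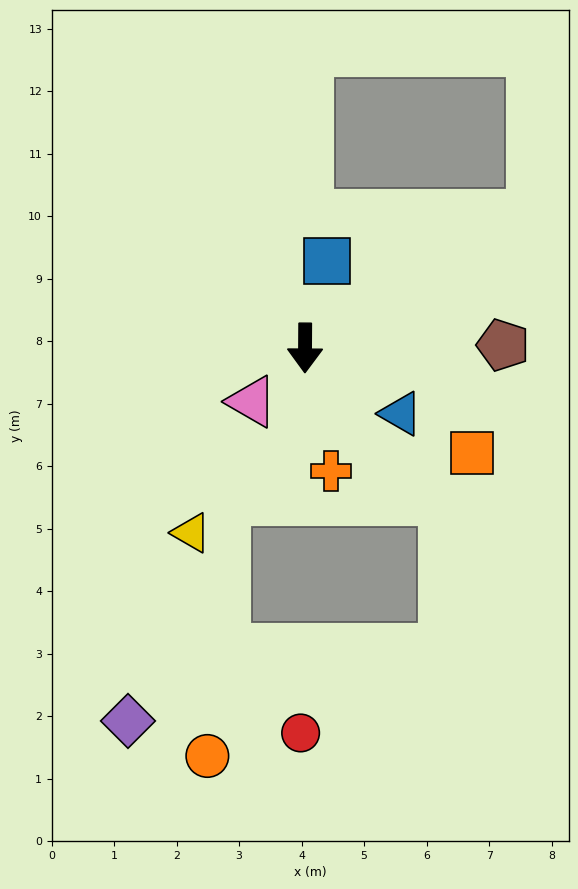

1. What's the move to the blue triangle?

turn left 56°, forward 1.9 m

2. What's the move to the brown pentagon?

turn left 91°, forward 3.2 m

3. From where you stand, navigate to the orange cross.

turn left 12°, forward 2.0 m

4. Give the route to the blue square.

turn left 166°, forward 1.4 m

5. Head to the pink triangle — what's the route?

turn right 44°, forward 1.2 m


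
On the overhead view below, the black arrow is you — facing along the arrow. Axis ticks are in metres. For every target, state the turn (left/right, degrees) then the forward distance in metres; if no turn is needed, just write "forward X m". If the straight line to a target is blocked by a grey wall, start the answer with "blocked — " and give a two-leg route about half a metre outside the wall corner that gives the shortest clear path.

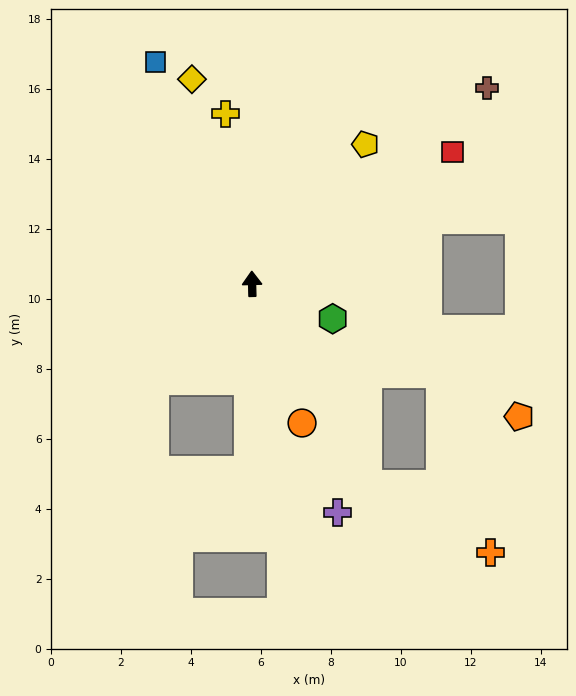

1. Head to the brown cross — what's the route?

turn right 52°, forward 8.7 m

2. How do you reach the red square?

turn right 58°, forward 6.9 m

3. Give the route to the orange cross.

blocked — turn right 152°, forward 6.6 m, then turn left 32°, forward 4.0 m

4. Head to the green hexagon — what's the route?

turn right 115°, forward 2.5 m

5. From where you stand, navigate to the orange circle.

turn right 162°, forward 4.2 m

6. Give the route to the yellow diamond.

turn left 15°, forward 6.1 m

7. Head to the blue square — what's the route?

turn left 22°, forward 6.9 m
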